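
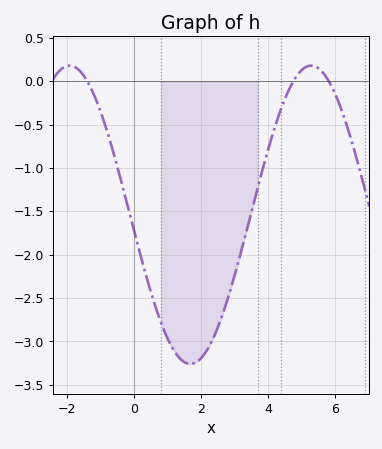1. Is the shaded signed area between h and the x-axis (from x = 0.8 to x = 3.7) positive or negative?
negative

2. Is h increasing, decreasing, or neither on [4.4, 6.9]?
neither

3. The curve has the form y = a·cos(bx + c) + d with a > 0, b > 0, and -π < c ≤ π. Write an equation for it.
y = 1.72cos(0.87x + 1.68) - 1.54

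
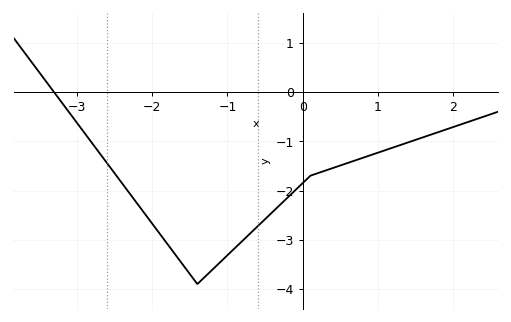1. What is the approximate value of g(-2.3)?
-2.1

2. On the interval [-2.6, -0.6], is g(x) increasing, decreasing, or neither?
neither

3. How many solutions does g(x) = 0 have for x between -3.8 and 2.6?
1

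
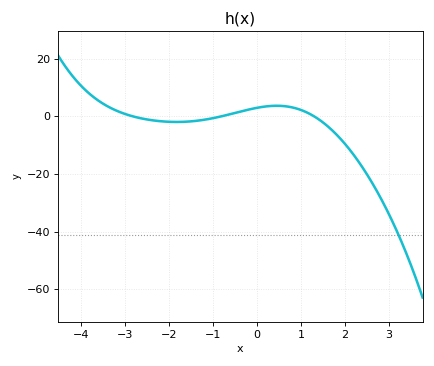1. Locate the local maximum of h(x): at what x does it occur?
0.4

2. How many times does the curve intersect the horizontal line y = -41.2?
1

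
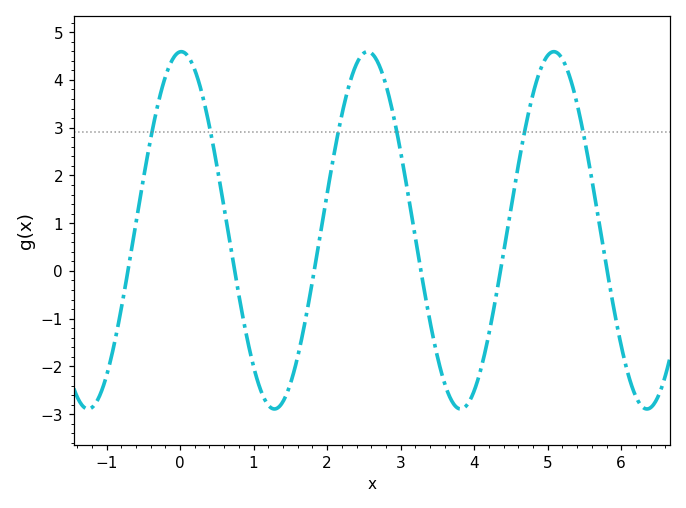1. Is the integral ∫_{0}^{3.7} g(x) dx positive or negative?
positive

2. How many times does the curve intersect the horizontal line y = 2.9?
6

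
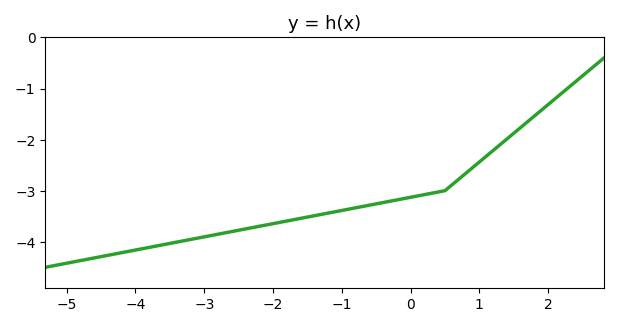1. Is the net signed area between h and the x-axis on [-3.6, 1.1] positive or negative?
negative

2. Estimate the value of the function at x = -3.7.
-4.1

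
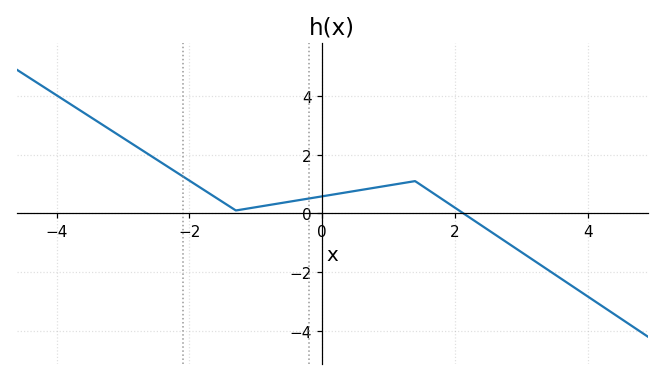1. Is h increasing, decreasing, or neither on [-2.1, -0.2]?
neither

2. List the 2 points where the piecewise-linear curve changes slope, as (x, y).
(-1.3, 0.1); (1.4, 1.1)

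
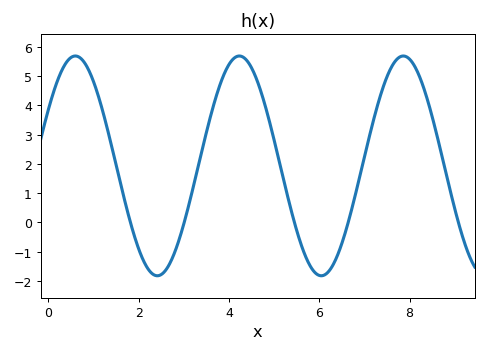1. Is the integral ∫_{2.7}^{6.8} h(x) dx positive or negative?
positive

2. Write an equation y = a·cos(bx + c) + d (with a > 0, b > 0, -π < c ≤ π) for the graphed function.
y = 3.75cos(1.7x - 1) + 1.93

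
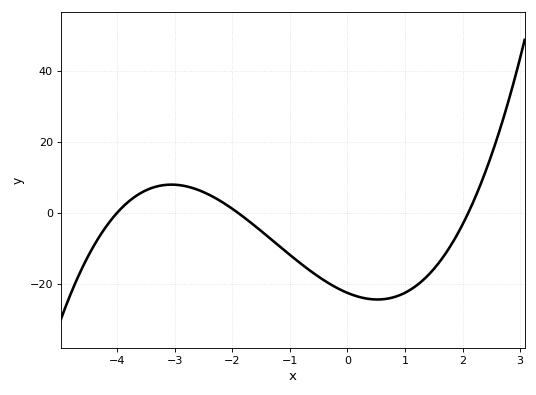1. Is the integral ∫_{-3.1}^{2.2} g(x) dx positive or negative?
negative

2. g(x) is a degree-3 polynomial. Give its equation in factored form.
y = 1.41(x + 4)(x + 1.9)(x - 2.1)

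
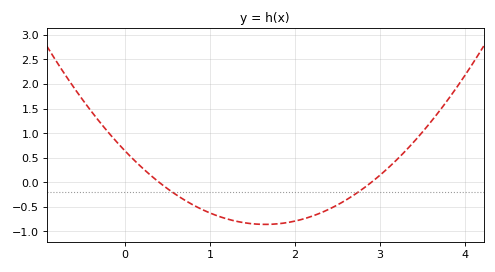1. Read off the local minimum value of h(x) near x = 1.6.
-0.859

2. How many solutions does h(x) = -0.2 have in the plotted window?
2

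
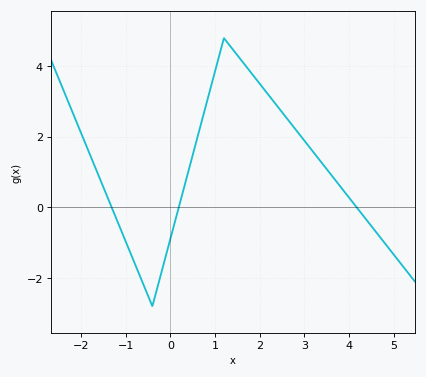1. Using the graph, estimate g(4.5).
-0.6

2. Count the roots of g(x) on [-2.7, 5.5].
3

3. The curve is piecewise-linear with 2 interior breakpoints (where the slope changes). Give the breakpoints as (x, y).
(-0.4, -2.8); (1.2, 4.8)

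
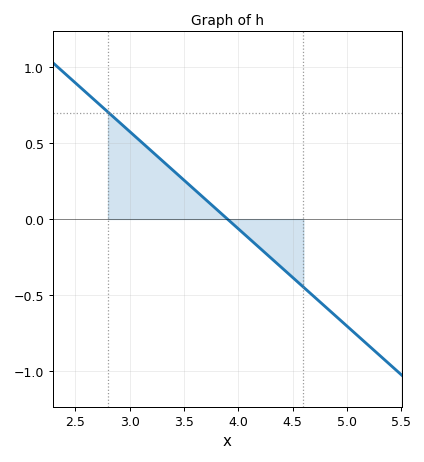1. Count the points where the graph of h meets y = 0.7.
1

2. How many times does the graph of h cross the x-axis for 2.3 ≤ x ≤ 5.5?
1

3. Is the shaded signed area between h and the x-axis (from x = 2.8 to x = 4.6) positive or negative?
positive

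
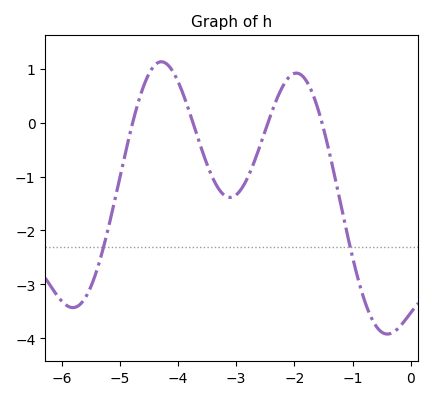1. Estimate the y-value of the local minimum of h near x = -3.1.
-1.4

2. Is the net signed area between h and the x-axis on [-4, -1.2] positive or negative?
negative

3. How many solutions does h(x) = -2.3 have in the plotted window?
2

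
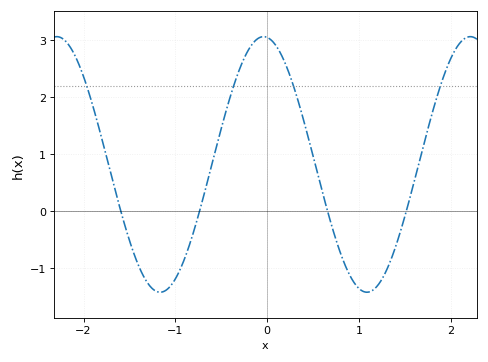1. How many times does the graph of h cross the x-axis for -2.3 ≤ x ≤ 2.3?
4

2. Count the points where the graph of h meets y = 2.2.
4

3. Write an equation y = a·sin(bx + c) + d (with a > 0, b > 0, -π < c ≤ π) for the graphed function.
y = 2.24sin(2.79x + 1.68) + 0.82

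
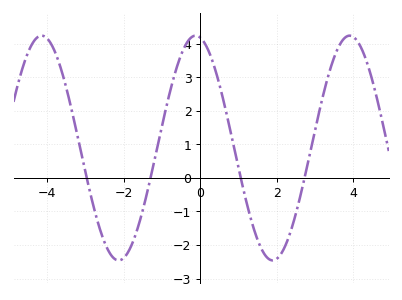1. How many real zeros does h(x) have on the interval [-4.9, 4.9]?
4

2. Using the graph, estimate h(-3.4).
2.2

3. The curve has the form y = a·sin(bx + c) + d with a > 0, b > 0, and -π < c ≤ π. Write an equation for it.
y = 3.35sin(1.56x + 1.76) + 0.89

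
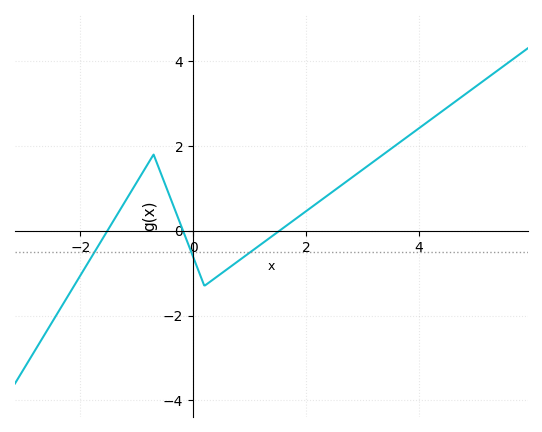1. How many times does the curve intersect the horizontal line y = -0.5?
3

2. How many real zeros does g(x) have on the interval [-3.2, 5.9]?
3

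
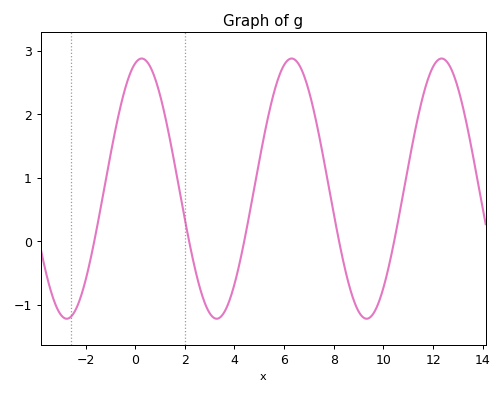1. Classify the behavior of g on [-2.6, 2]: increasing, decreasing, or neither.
neither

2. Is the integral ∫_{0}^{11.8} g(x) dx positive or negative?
positive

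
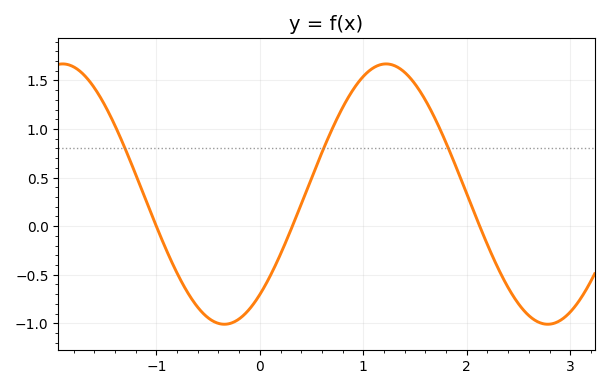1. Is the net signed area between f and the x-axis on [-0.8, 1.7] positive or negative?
positive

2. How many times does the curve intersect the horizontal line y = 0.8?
3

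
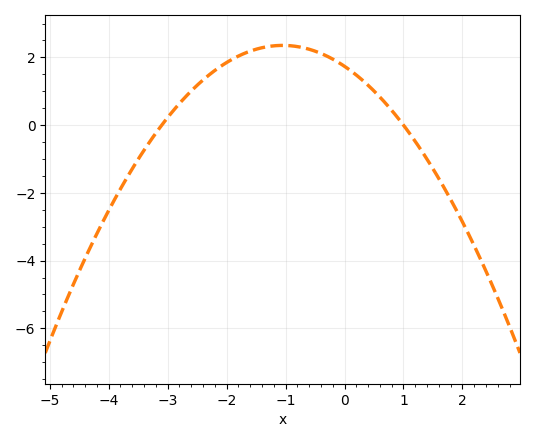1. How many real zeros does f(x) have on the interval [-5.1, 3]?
2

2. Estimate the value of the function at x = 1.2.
-0.4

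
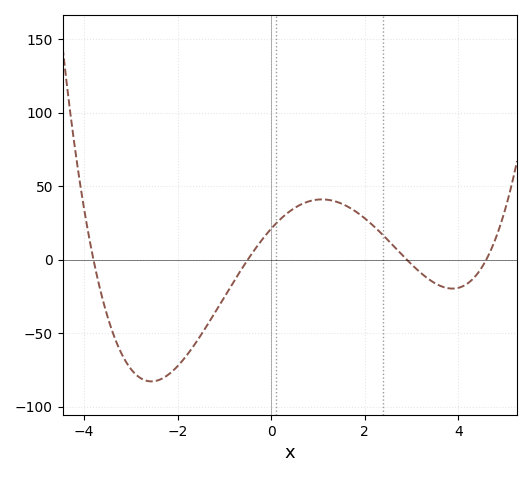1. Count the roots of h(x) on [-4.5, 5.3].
4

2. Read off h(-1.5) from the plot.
-51.2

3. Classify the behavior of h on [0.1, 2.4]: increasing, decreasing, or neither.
neither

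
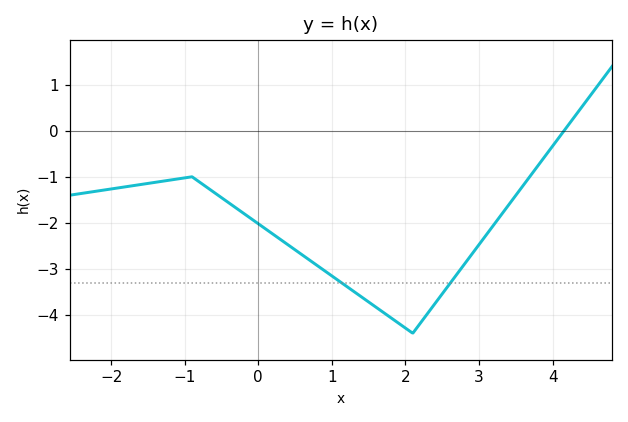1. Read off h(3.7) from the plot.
-1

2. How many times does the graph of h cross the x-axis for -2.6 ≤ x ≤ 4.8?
1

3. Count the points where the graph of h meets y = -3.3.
2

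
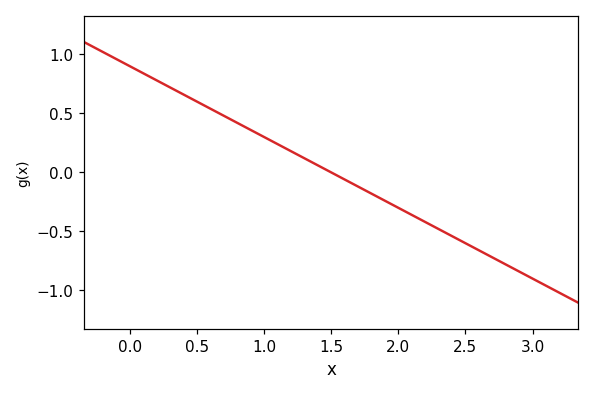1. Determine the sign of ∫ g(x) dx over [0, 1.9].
positive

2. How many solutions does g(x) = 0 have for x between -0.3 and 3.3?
1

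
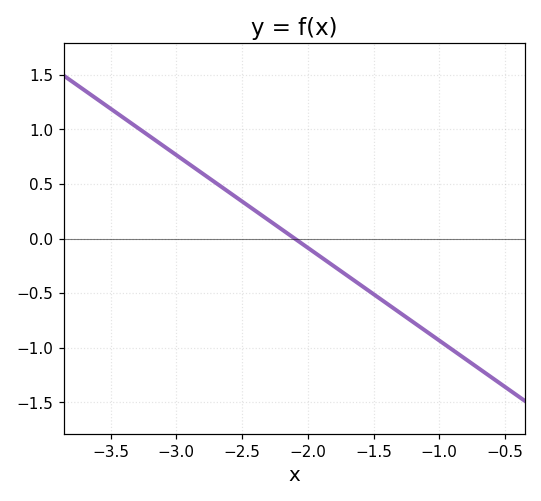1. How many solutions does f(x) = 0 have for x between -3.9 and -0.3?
1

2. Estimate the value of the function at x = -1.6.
-0.425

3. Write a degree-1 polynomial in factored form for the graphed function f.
y = -0.85(x + 2.1)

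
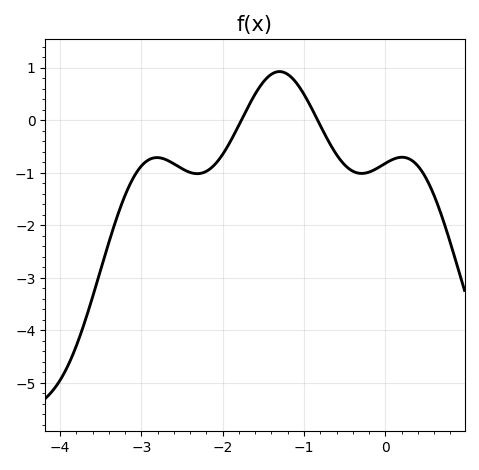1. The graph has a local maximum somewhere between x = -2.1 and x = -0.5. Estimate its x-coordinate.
-1.3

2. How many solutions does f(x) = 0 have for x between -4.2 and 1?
2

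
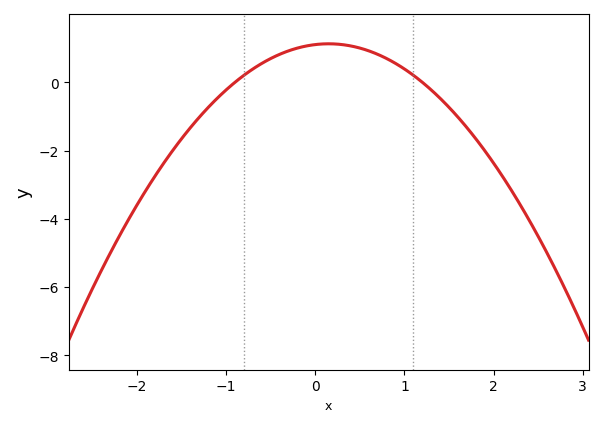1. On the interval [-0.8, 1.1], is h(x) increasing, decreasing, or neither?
neither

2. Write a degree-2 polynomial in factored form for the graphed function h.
y = -1.02(x + 0.9)(x - 1.2)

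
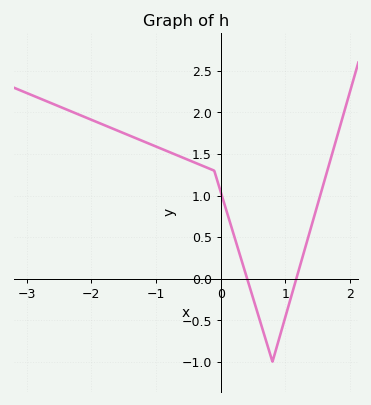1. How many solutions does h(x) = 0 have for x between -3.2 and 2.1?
2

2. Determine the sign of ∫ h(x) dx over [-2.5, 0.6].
positive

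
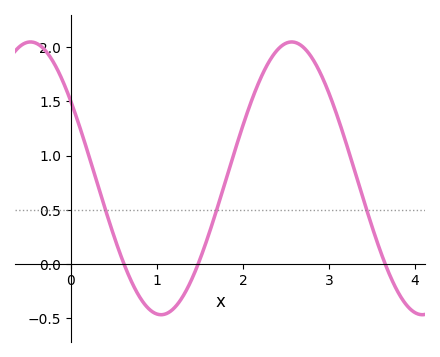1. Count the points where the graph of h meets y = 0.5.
3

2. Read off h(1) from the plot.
-0.45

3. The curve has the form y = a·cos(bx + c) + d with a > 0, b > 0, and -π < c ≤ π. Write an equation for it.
y = 1.26cos(2.1x + 0.97) + 0.79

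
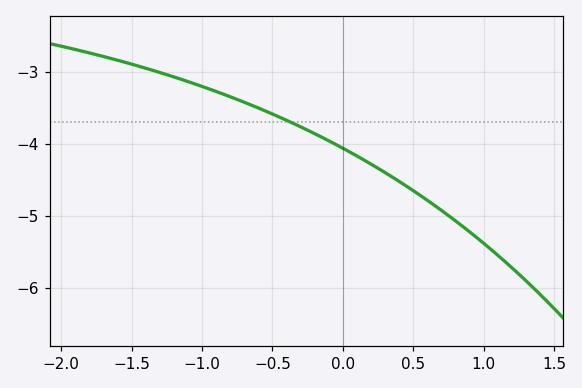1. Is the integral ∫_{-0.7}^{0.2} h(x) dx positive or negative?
negative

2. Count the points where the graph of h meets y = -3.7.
1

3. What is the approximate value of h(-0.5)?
-3.6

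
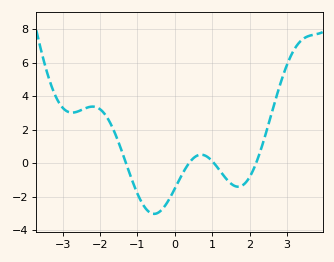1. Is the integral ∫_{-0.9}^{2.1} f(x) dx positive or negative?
negative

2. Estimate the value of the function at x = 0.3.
-0.266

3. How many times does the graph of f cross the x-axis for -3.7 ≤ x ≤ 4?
4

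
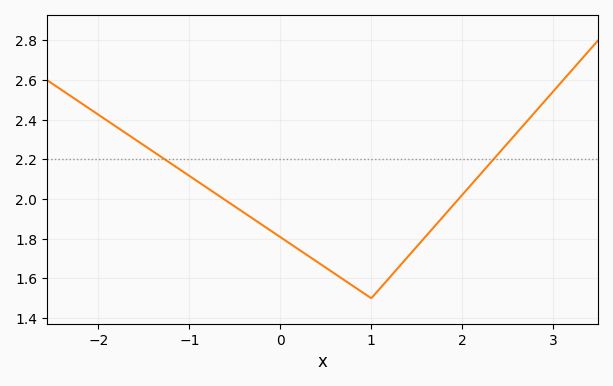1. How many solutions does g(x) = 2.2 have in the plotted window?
2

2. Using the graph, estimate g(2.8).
2.44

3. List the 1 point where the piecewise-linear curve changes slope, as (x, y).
(1, 1.5)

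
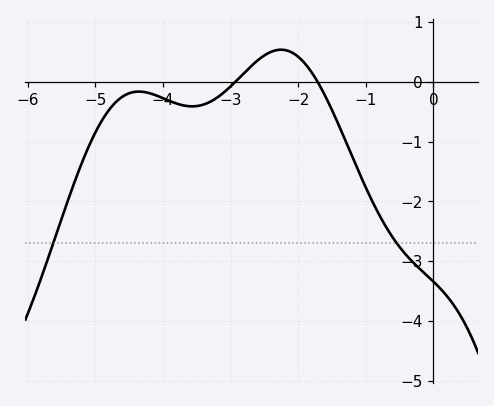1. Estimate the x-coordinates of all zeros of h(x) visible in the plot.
-2.93, -1.71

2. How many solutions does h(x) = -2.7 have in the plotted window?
2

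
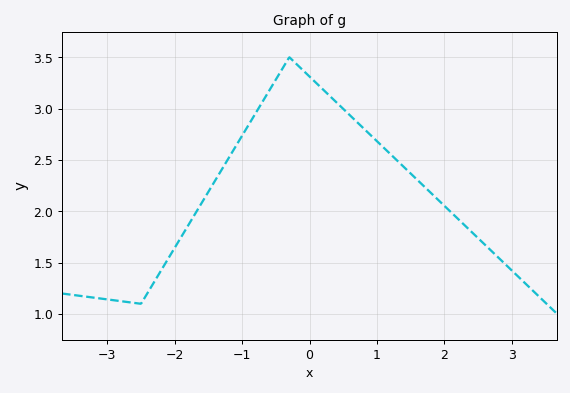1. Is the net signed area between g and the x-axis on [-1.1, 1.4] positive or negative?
positive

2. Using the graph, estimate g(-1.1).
2.65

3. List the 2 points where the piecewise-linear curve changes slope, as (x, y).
(-2.5, 1.1); (-0.3, 3.5)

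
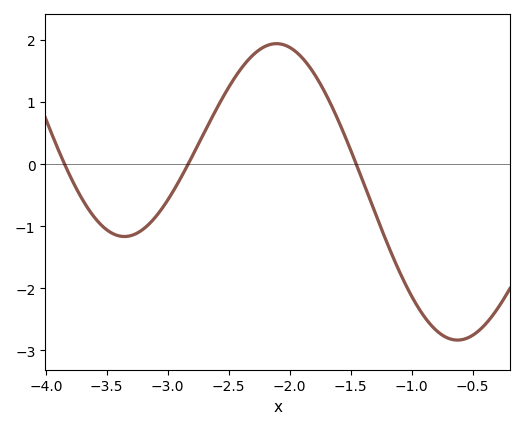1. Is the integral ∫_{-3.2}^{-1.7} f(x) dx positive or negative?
positive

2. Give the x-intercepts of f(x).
-3.85, -2.83, -1.45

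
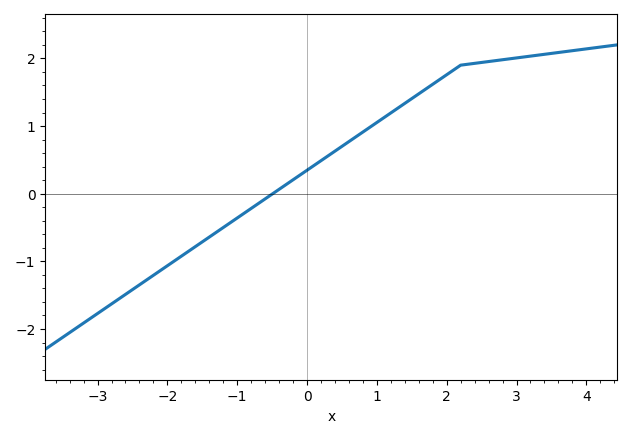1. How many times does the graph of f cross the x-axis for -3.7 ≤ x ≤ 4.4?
1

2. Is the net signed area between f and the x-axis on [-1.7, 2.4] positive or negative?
positive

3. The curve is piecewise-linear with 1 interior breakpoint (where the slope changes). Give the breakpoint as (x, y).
(2.2, 1.9)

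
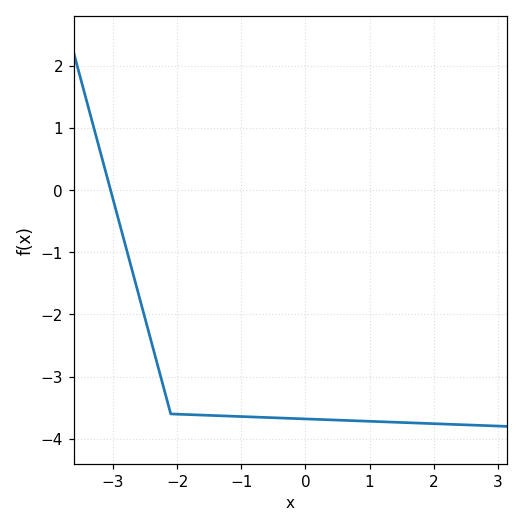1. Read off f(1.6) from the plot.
-3.74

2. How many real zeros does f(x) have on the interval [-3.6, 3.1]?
1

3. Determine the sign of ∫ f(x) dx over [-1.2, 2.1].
negative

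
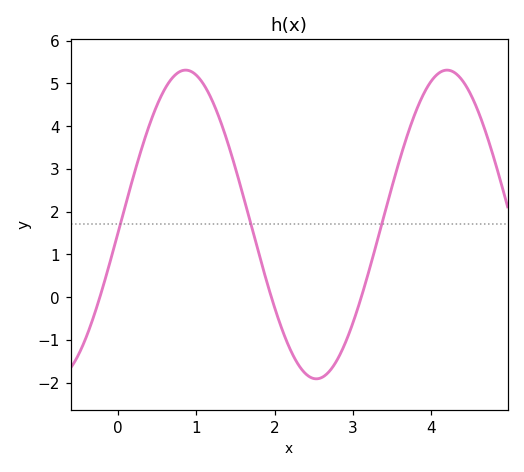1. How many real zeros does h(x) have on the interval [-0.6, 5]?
3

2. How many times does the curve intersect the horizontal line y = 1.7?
3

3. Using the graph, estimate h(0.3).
3.48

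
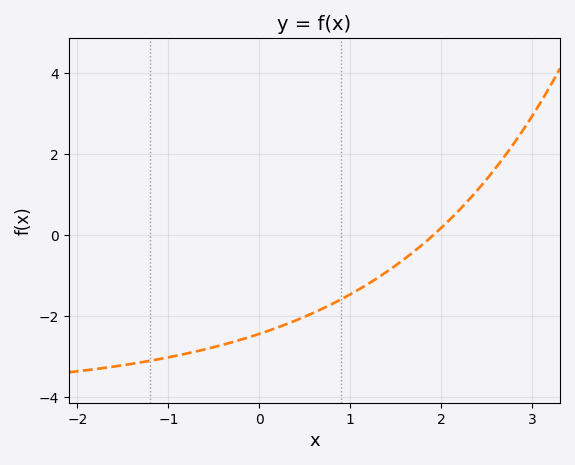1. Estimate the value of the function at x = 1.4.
-0.919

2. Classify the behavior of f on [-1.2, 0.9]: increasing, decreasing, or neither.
increasing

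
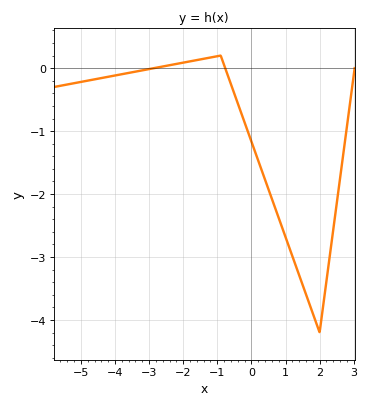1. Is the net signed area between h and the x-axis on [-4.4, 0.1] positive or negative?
negative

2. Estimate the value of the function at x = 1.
-2.7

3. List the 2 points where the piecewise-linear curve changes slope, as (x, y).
(-0.9, 0.2); (2, -4.2)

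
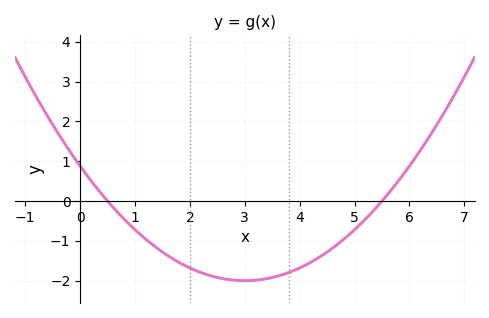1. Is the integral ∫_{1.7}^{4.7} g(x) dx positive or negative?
negative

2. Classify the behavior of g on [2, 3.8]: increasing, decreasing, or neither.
neither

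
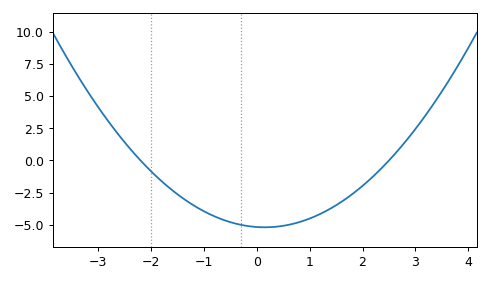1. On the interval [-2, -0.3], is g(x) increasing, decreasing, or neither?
decreasing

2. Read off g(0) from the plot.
-5.2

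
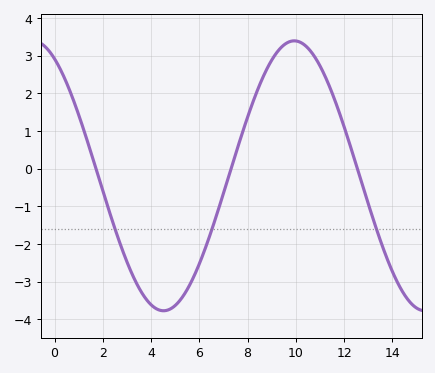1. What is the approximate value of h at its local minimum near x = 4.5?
-3.8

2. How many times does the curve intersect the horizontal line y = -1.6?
3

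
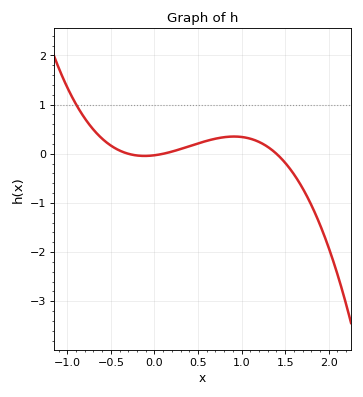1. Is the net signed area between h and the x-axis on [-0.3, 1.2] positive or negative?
positive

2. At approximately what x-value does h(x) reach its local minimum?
-0.114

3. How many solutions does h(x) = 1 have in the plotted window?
1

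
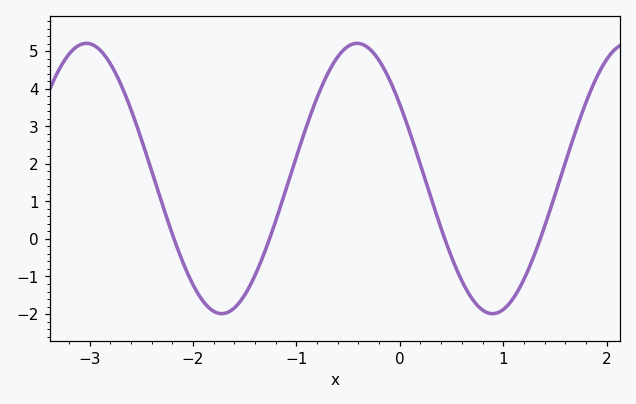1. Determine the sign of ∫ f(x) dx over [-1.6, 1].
positive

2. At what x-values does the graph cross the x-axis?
-2.18, -1.26, 0.435, 1.36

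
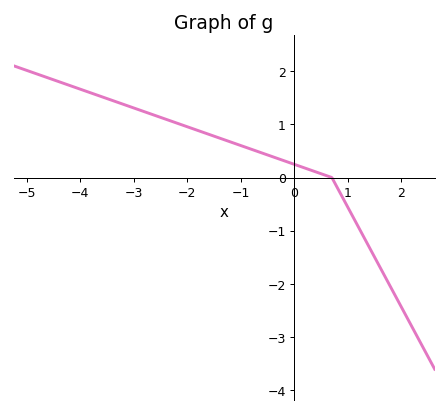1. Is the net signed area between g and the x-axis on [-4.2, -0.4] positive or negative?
positive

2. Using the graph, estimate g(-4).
1.66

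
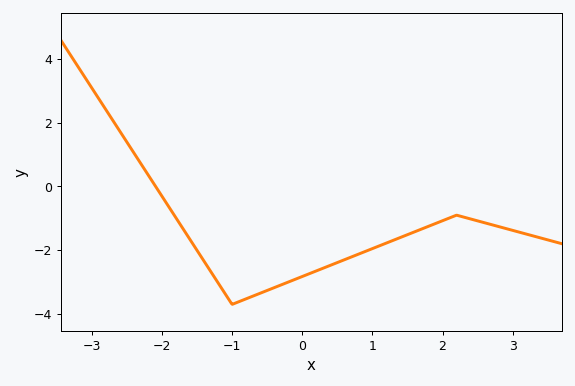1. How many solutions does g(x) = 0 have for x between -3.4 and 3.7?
1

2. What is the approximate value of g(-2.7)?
2.07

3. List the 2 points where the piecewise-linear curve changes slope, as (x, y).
(-1, -3.7); (2.2, -0.9)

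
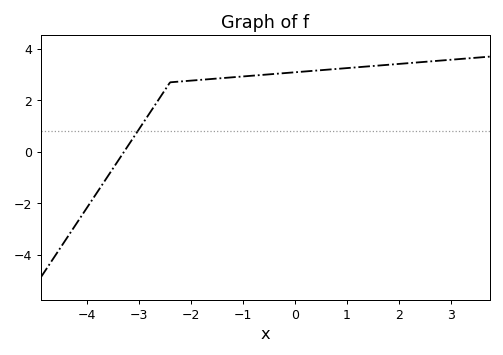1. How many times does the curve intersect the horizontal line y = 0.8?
1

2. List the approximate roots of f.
-3.2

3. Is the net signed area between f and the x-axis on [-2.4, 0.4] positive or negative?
positive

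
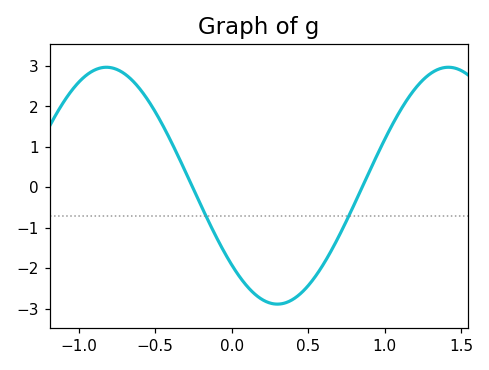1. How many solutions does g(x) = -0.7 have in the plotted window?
2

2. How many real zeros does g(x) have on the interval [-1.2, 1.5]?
2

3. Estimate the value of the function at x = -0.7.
2.81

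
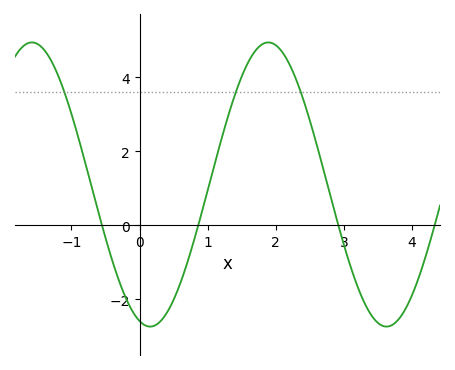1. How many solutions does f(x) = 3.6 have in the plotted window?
3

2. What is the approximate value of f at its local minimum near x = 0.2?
-2.74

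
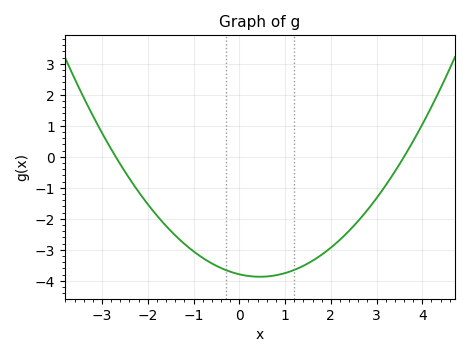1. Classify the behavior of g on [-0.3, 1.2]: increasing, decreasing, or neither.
neither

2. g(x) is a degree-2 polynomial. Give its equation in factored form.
y = 0.39(x + 2.7)(x - 3.6)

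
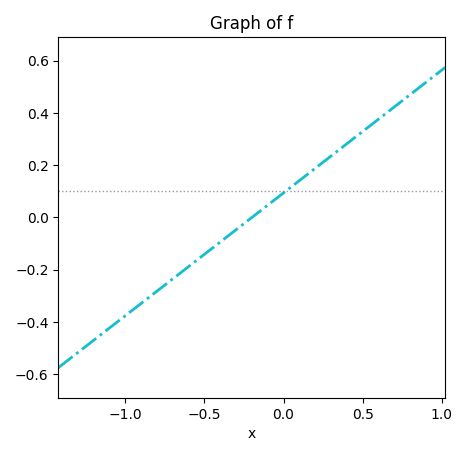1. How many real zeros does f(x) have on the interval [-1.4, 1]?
1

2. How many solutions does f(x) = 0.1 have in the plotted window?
1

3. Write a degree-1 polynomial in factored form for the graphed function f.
y = 0.47(x + 0.2)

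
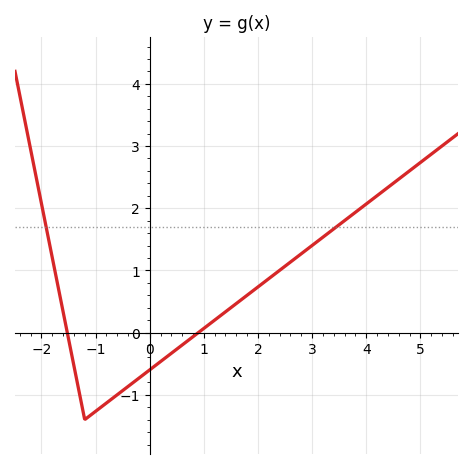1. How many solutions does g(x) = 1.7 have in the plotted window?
2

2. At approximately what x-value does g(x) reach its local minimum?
-1.2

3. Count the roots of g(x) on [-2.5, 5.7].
2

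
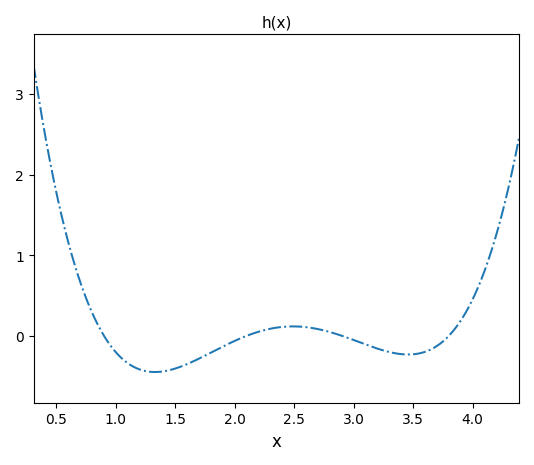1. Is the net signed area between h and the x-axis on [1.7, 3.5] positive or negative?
negative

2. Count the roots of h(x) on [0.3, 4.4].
4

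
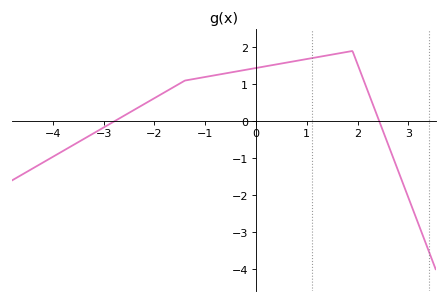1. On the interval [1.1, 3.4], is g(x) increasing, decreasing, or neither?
neither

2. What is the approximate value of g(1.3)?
1.75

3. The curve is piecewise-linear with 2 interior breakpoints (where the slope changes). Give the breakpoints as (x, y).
(-1.4, 1.1); (1.9, 1.9)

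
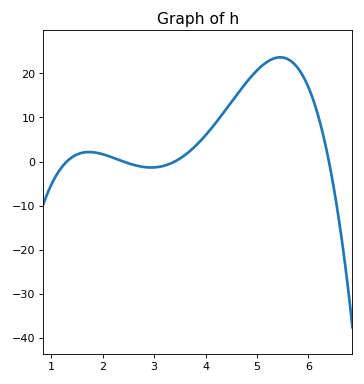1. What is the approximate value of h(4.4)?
11.9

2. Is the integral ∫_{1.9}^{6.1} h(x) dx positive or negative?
positive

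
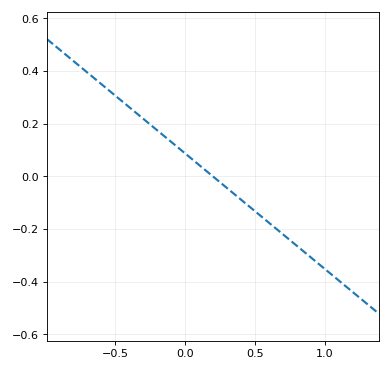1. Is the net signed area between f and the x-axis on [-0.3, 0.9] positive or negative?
negative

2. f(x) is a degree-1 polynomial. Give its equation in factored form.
y = -0.44(x - 0.2)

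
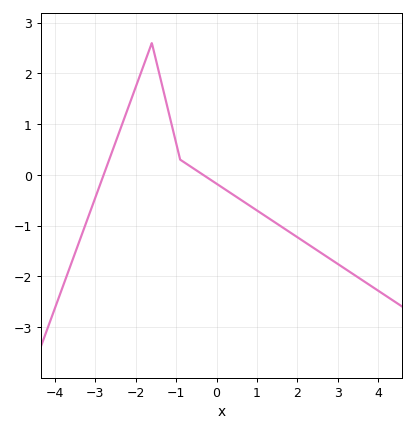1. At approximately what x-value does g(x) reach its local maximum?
-1.6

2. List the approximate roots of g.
-2.8, -0.4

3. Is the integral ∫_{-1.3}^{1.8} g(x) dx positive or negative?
negative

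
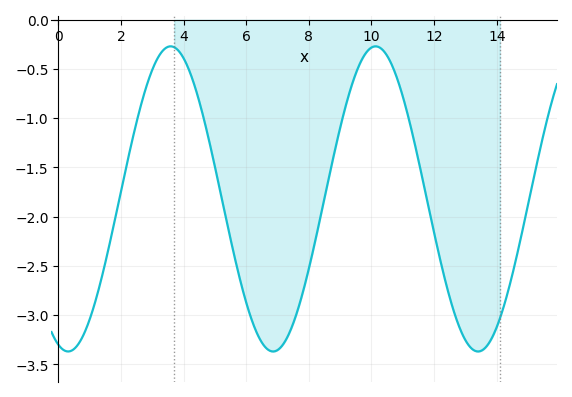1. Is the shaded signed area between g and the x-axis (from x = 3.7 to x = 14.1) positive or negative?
negative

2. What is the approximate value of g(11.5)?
-1.45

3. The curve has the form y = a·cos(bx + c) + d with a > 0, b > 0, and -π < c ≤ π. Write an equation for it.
y = 1.55cos(0.96x + 2.8) - 1.82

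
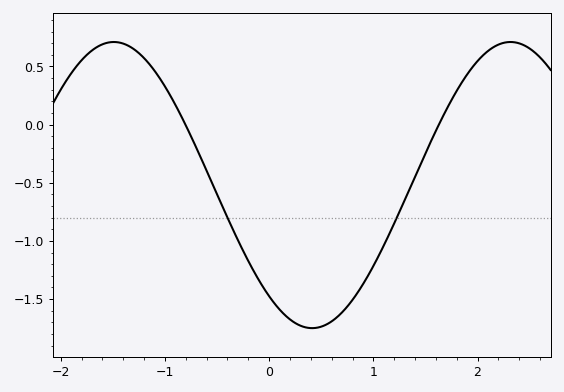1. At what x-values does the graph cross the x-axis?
-0.804, 1.63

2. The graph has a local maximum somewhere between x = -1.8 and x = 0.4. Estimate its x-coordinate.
-1.49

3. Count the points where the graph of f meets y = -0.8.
2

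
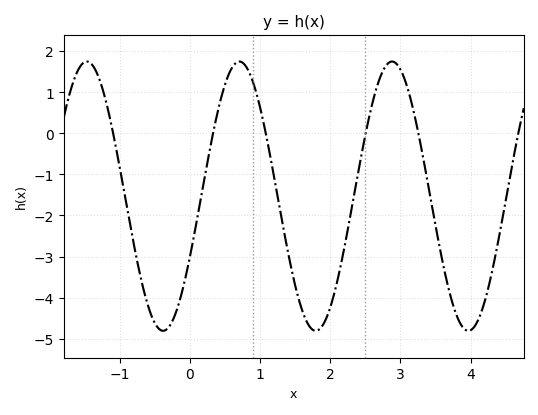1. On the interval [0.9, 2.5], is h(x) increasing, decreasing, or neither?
neither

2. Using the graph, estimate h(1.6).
-4.31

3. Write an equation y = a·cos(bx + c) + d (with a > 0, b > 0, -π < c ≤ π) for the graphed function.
y = 3.28cos(2.89x - 2.04) - 1.53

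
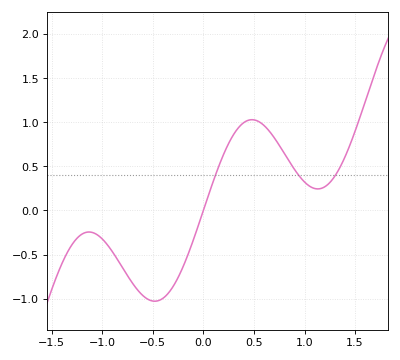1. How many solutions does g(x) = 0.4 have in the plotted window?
3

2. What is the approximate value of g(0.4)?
0.996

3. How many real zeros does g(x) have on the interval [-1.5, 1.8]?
1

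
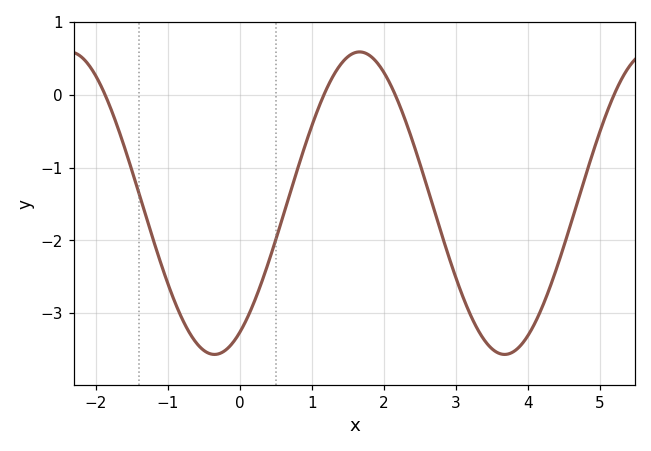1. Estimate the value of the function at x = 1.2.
0.073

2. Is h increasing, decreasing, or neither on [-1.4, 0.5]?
neither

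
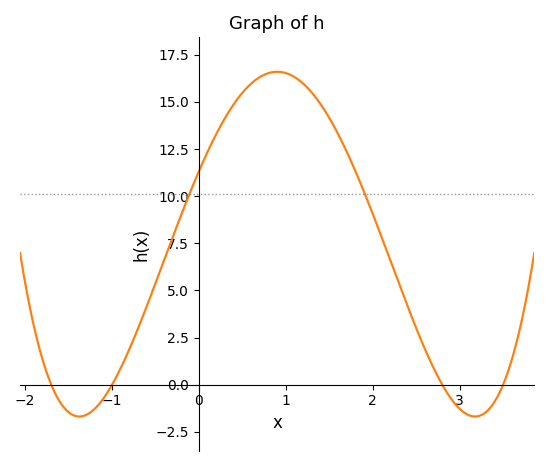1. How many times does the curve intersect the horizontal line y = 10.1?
2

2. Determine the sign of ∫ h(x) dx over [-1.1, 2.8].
positive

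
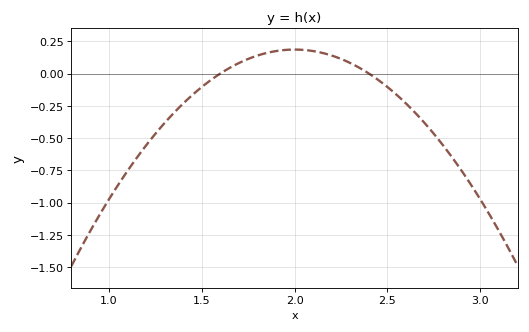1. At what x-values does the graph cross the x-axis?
1.6, 2.4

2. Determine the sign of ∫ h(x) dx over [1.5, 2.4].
positive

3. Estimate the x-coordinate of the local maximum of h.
2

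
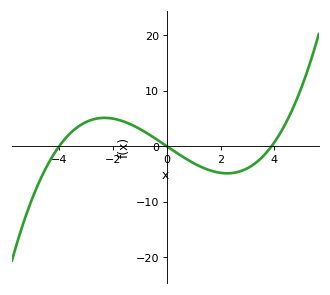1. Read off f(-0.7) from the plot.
2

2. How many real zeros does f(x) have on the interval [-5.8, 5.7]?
3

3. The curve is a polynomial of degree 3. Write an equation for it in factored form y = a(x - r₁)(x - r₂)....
y = 0.21(x + 4)(x - 0)(x - 3.9)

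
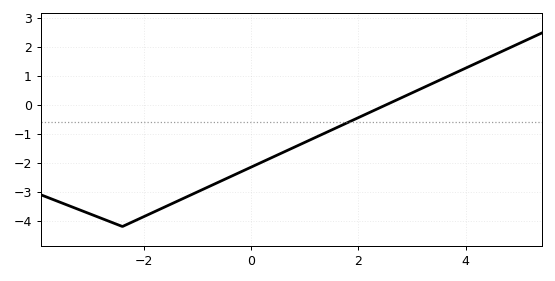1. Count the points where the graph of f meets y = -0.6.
1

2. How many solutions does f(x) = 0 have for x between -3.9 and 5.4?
1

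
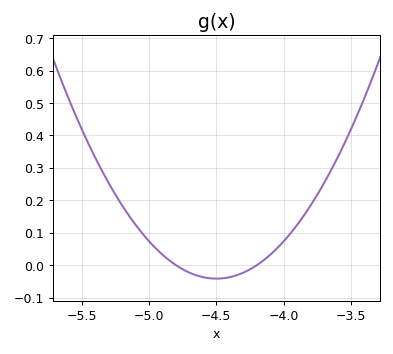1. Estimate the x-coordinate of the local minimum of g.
-4.5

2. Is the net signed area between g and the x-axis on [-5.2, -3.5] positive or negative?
positive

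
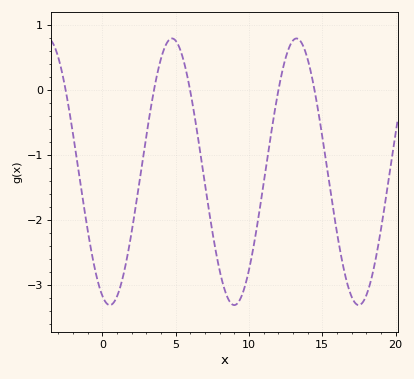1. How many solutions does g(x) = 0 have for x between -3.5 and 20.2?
5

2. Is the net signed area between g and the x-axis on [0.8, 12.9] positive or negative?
negative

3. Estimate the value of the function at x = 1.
-3.2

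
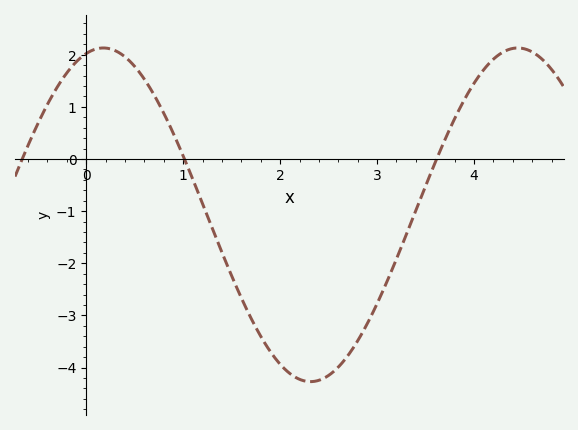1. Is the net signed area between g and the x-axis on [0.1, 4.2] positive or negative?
negative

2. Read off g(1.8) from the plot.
-3.4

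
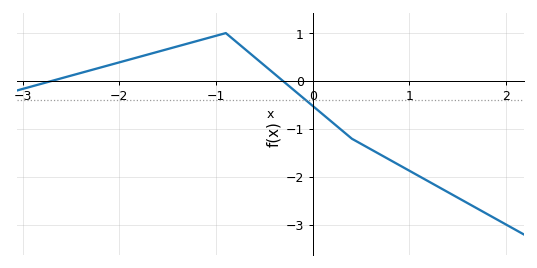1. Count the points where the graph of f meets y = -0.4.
1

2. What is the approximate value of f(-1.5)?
0.7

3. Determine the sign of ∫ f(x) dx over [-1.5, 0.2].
positive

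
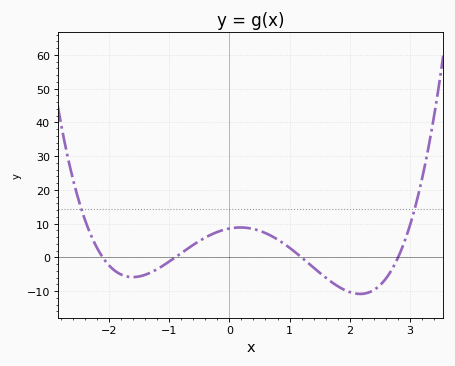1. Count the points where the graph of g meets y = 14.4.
2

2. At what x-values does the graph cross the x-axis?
-2.1, -0.9, 1.2, 2.8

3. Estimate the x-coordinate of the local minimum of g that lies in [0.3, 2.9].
2.2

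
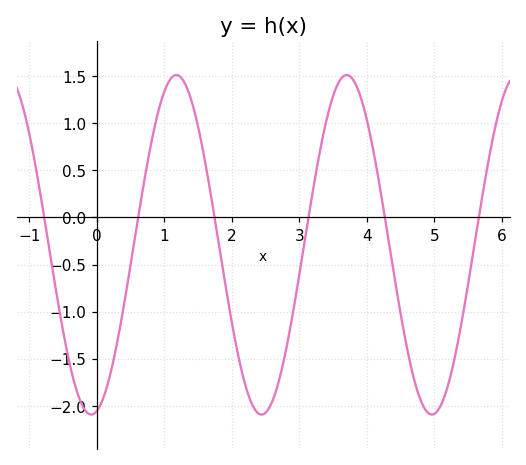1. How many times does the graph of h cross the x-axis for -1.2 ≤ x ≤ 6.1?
6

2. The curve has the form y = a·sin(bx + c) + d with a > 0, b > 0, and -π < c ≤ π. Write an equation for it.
y = 1.8sin(2.5x - 1.4) - 0.29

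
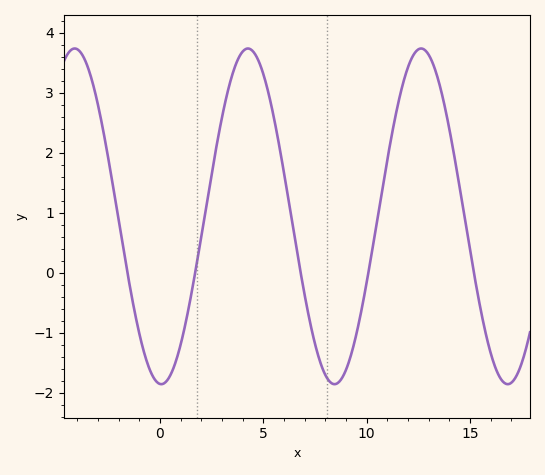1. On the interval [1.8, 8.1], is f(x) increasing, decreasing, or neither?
neither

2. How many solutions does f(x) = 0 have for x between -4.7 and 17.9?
5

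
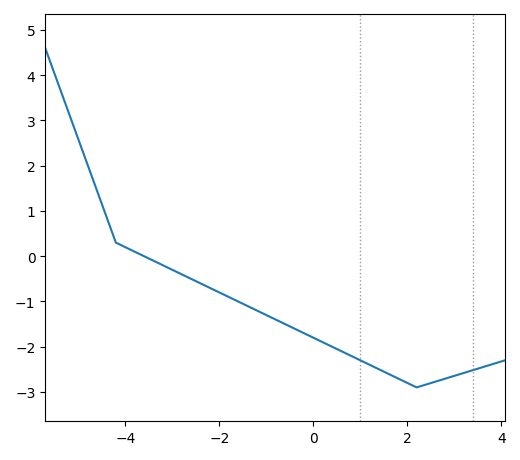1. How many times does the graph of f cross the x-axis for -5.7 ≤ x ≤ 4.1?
1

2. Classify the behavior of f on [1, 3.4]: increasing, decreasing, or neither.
neither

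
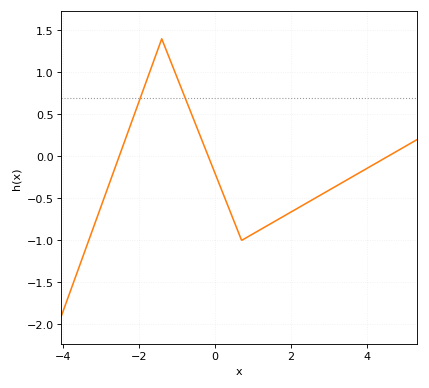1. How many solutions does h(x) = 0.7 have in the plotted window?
2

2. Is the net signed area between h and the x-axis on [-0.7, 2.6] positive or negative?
negative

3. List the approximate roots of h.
-2.6, -0.2, 4.6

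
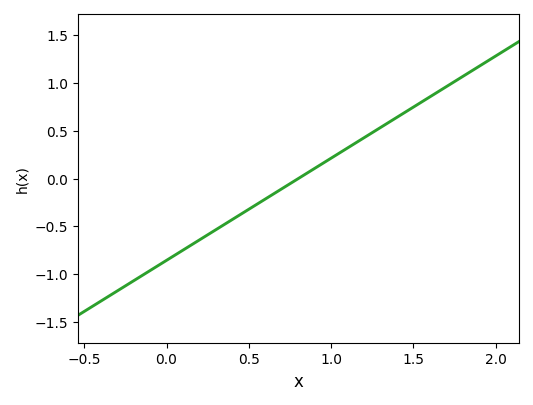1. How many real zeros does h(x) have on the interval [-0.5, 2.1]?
1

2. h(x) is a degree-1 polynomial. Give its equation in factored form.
y = 1.07(x - 0.8)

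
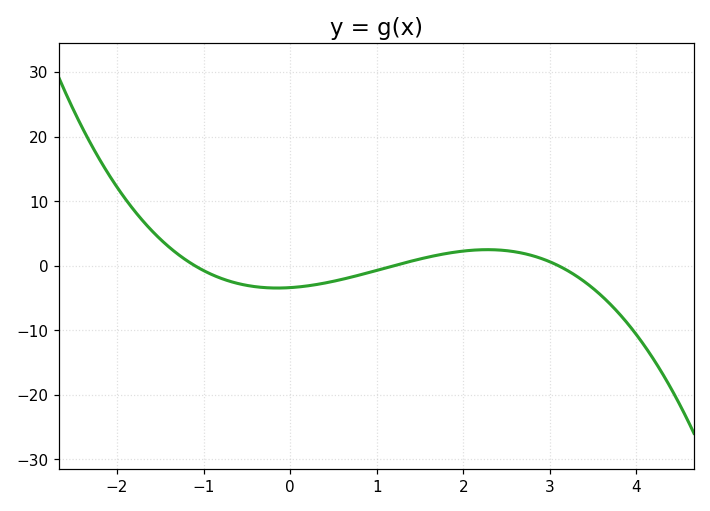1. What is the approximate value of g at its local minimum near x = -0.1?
-3.46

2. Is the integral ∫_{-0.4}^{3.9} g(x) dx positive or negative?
negative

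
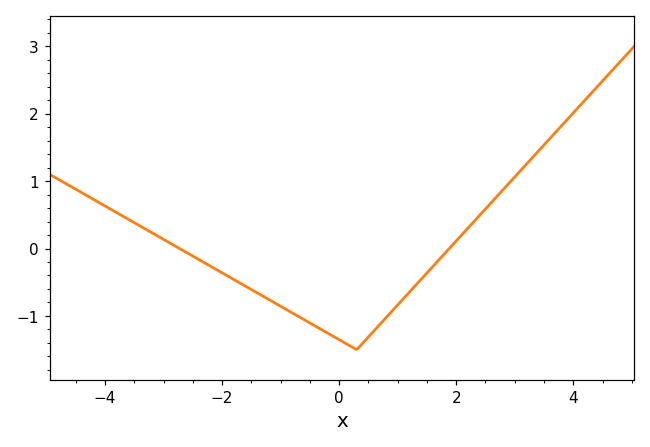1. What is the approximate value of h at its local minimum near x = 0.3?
-1.5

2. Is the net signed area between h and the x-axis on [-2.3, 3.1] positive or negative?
negative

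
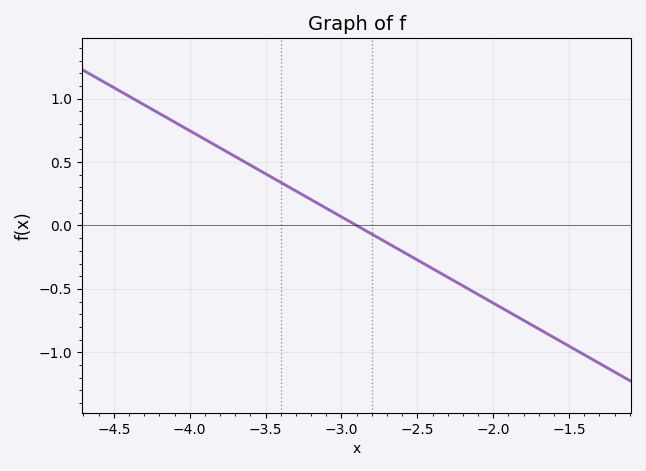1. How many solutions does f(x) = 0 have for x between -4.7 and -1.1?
1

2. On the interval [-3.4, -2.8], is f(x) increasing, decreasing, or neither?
decreasing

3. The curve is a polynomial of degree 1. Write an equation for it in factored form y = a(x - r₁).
y = -0.68(x + 2.9)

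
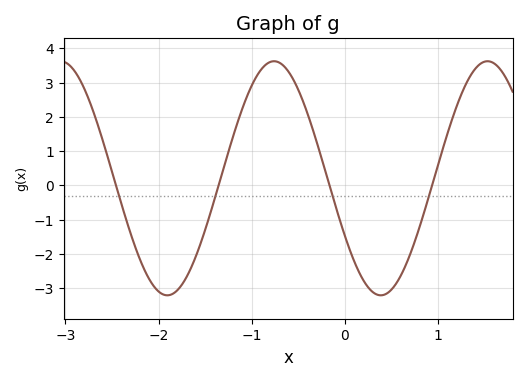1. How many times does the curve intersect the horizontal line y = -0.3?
4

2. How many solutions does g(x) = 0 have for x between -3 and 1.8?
4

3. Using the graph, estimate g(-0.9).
3.4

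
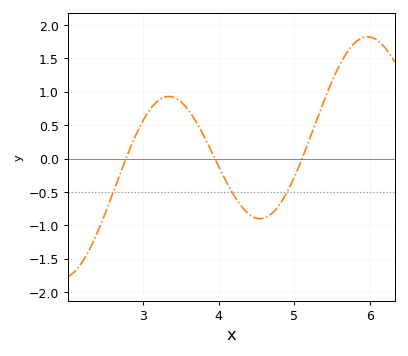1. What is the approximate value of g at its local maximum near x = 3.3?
0.93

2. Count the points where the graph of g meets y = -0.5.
3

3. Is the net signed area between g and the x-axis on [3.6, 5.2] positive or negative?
negative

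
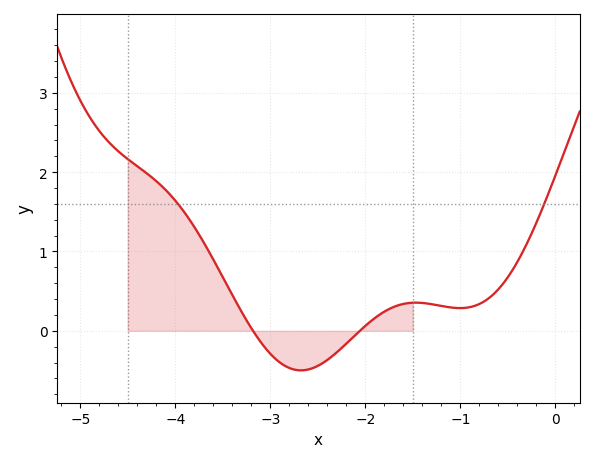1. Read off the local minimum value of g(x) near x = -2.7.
-0.5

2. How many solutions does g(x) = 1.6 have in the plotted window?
2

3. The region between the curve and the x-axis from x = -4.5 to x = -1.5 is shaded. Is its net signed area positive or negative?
positive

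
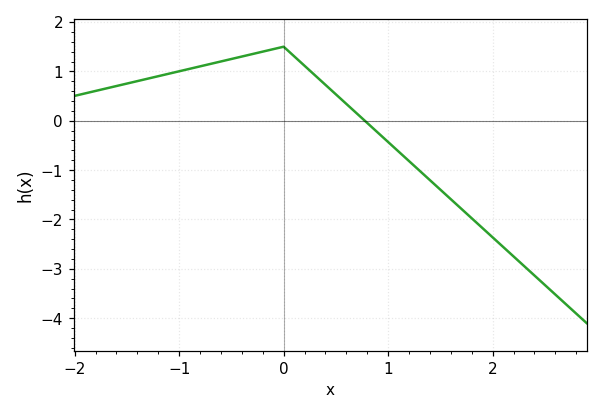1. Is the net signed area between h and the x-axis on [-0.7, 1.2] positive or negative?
positive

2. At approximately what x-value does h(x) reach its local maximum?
0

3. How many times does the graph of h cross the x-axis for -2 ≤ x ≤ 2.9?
1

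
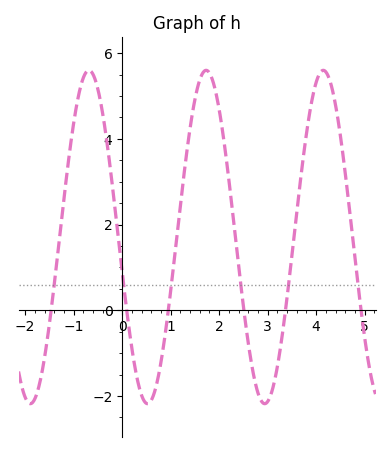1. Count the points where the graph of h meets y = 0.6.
6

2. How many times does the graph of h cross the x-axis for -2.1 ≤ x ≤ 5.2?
6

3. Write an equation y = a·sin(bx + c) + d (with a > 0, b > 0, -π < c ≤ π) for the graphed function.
y = 3.89sin(2.6x - 2.93) + 1.71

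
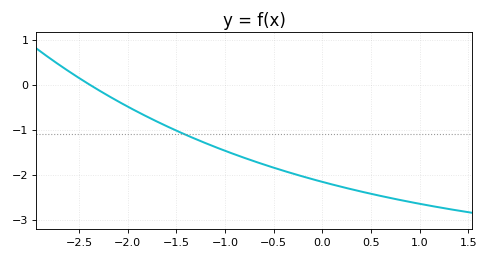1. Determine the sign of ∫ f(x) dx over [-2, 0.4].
negative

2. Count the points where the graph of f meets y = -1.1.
1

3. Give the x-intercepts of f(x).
-2.39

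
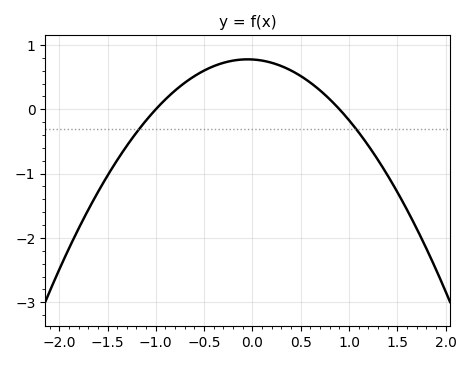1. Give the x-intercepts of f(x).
-1, 0.9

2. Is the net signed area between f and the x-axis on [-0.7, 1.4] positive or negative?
positive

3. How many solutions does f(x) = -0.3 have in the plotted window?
2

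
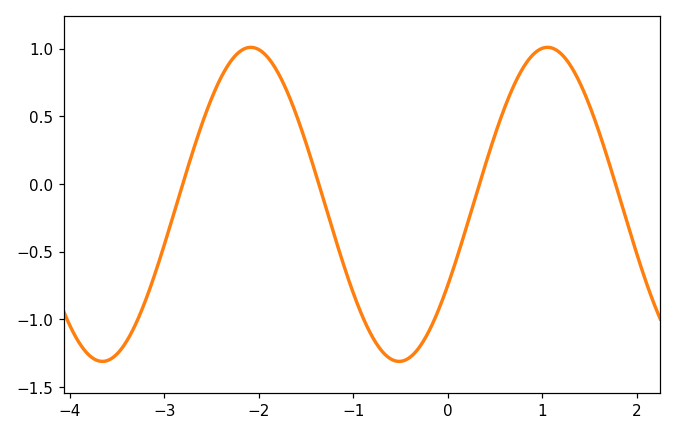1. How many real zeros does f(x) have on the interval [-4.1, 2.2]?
4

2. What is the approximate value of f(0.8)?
0.85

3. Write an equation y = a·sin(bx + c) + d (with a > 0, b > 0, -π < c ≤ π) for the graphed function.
y = 1.16sin(2x - 0.54) - 0.15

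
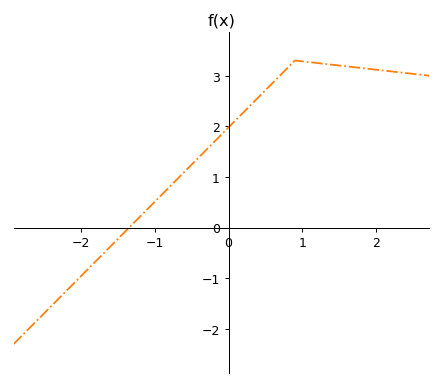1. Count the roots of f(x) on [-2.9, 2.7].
1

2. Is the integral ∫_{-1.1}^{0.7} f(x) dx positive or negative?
positive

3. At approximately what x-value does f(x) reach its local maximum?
0.9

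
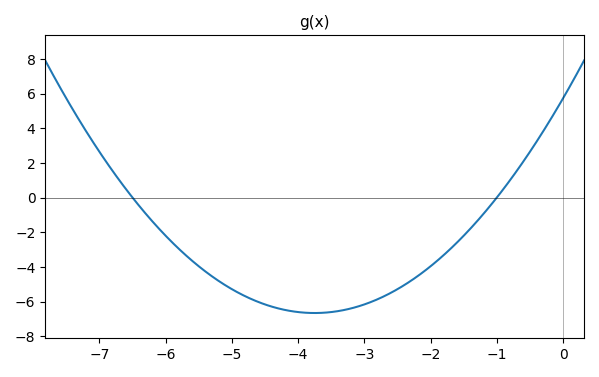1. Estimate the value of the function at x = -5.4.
-4.26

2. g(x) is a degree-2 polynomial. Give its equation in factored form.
y = 0.88(x + 6.5)(x + 1)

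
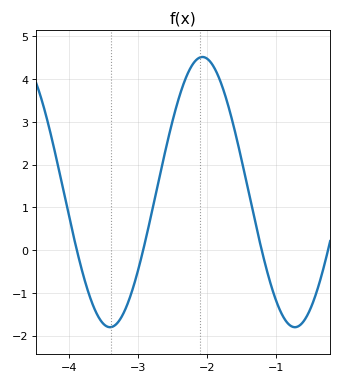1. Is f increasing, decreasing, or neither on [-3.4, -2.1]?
increasing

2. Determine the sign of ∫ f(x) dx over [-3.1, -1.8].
positive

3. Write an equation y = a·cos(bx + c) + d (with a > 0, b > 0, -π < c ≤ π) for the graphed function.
y = 3.16cos(2.3x - 1.4) + 1.36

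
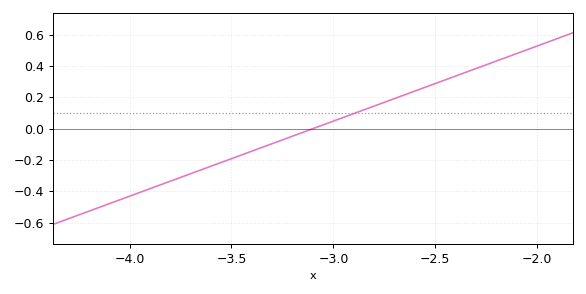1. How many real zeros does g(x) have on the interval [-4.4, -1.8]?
1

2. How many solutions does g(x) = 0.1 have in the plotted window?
1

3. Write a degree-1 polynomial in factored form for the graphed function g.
y = 0.48(x + 3.1)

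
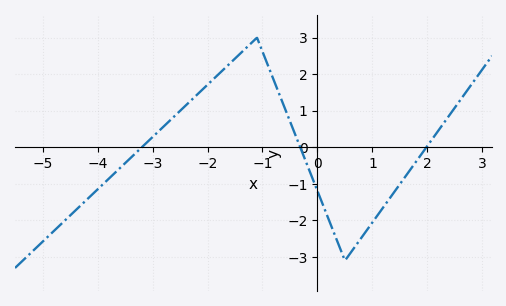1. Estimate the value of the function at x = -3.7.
-0.7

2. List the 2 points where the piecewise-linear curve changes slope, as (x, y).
(-1.1, 3); (0.5, -3.1)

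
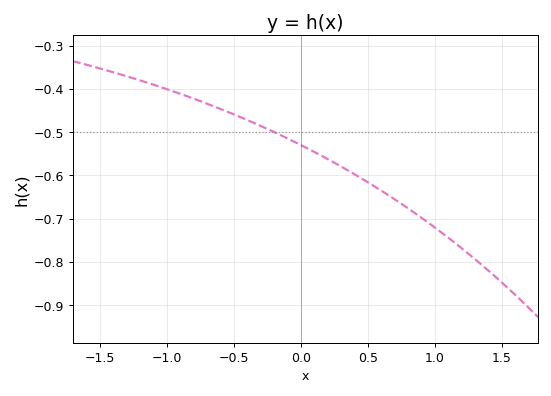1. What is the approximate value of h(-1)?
-0.401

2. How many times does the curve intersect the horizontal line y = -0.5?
1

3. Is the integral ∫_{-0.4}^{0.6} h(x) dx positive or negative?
negative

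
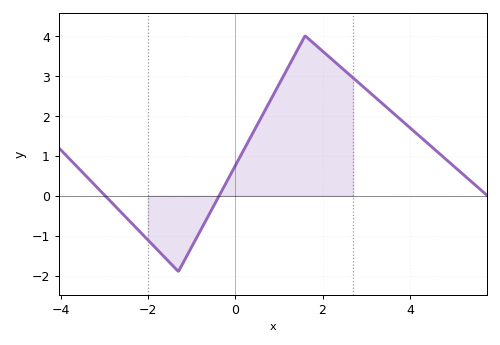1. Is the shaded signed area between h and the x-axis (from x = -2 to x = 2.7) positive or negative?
positive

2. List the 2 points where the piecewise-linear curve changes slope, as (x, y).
(-1.3, -1.9); (1.6, 4)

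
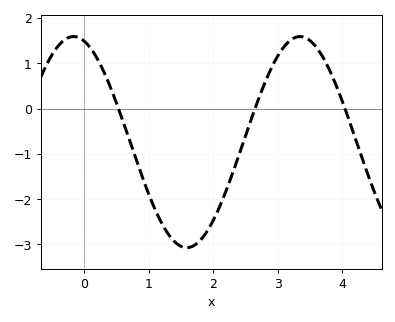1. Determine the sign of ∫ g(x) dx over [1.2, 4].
negative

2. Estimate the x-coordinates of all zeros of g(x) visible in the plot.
0.529, 2.65, 4.04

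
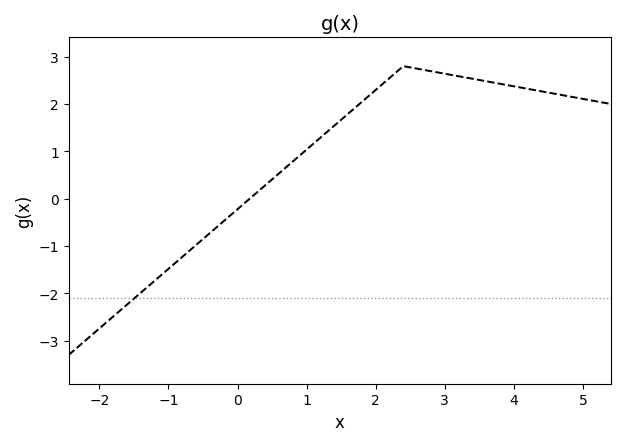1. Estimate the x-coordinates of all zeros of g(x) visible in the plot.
0.177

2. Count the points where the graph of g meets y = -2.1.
1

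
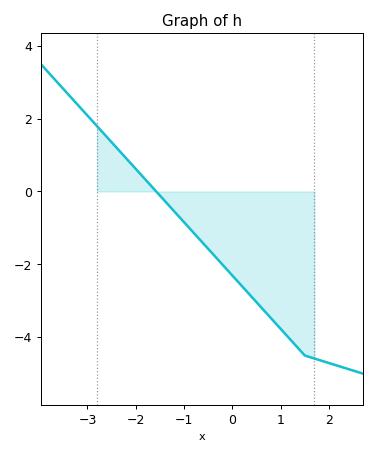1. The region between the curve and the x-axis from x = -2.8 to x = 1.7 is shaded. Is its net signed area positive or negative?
negative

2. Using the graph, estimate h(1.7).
-4.58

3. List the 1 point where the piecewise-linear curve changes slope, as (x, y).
(1.5, -4.5)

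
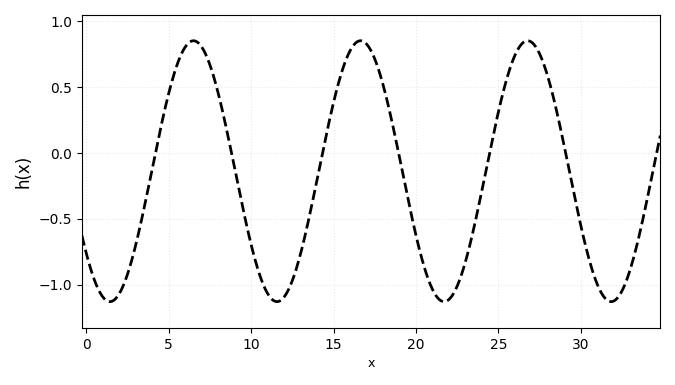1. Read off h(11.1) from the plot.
-1.09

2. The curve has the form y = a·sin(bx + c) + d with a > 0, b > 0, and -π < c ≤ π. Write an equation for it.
y = 0.99sin(0.62x - 2.46) - 0.14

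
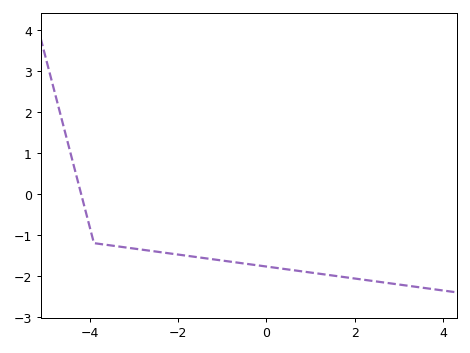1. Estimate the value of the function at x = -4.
-0.8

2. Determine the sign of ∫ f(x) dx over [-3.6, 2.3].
negative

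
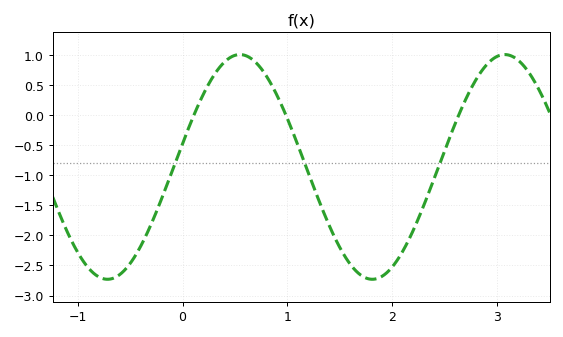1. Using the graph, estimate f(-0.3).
-1.82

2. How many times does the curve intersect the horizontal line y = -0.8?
3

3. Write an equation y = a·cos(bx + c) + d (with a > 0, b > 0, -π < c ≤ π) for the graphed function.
y = 1.87cos(2.49x - 1.36) - 0.86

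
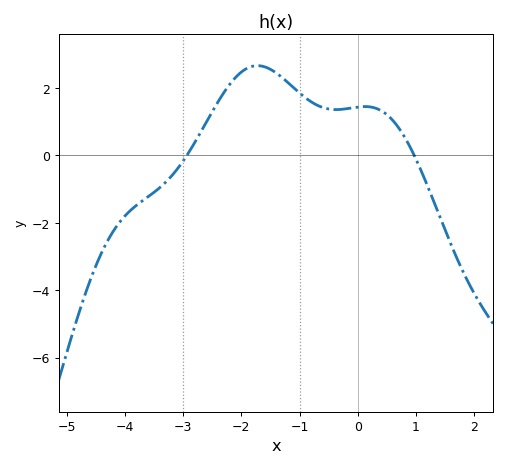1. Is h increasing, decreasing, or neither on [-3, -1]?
neither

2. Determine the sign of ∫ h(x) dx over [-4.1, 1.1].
positive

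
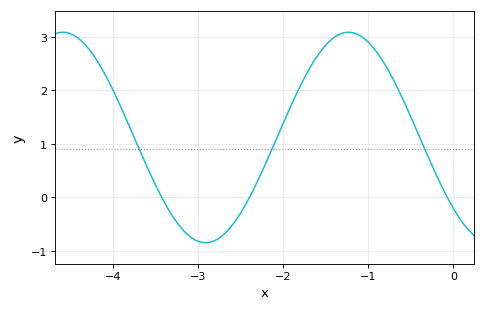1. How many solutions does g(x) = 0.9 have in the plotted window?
3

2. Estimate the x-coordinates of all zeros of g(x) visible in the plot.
-3.43, -2.4, -0.073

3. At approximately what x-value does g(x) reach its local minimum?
-2.92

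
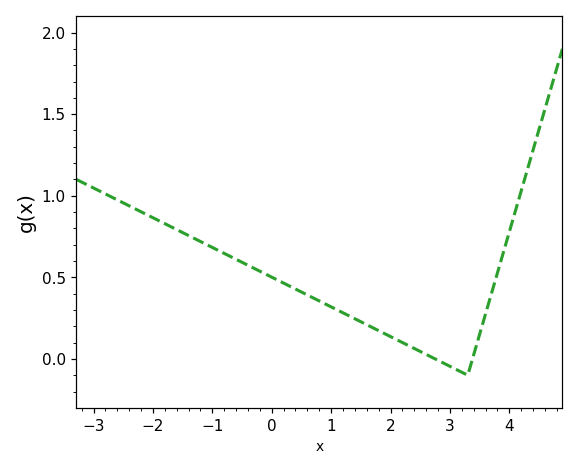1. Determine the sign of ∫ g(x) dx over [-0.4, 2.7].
positive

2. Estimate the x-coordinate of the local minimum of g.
3.2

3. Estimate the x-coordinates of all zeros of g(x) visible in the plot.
2.8, 3.4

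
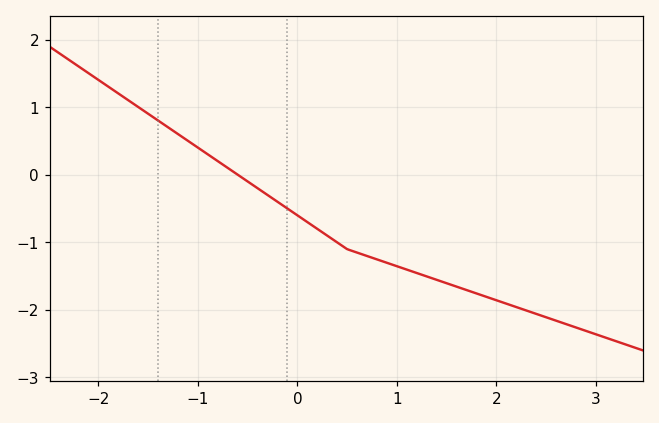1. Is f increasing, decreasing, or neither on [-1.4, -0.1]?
decreasing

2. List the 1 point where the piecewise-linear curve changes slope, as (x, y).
(0.5, -1.1)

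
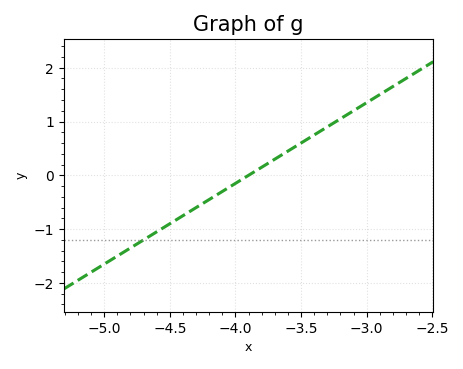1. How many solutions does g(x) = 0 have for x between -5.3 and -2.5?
1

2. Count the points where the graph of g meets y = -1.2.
1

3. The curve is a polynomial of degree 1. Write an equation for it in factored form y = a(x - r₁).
y = 1.5(x + 3.9)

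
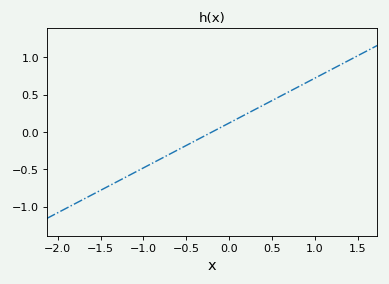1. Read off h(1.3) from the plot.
0.9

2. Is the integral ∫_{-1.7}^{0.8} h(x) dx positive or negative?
negative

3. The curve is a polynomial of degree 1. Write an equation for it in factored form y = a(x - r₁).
y = 0.6(x + 0.2)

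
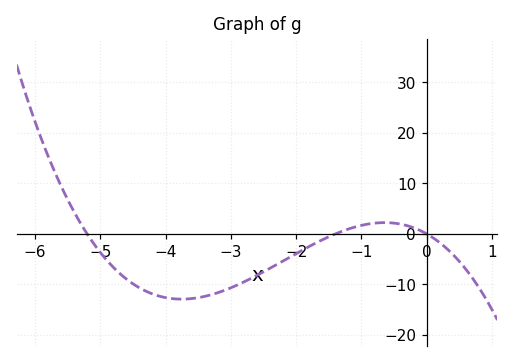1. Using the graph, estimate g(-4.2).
-12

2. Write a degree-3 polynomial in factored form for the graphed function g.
y = -1.01(x + 5.2)(x + 1.4)(x - 0)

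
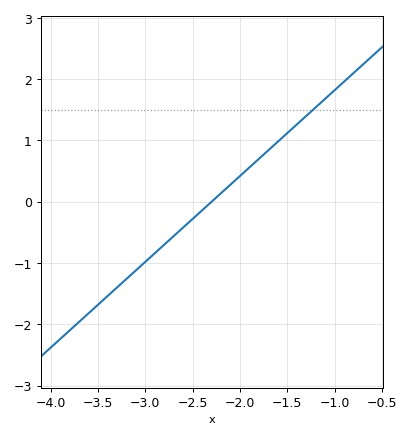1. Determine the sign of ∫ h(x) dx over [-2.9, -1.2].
positive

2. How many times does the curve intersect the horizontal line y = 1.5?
1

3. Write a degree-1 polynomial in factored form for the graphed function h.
y = 1.4(x + 2.3)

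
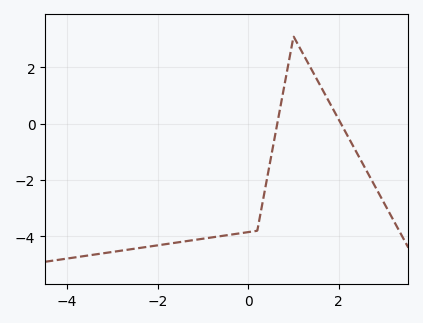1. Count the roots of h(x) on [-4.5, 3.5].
2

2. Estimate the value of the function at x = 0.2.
-3.8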